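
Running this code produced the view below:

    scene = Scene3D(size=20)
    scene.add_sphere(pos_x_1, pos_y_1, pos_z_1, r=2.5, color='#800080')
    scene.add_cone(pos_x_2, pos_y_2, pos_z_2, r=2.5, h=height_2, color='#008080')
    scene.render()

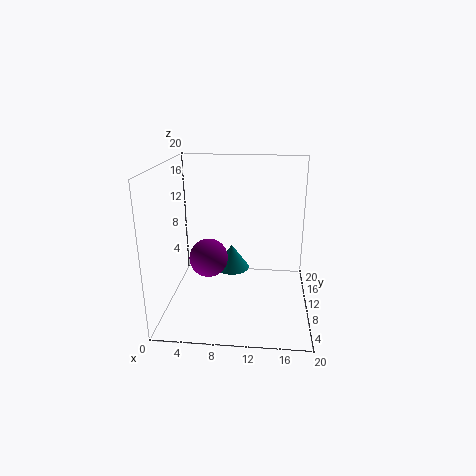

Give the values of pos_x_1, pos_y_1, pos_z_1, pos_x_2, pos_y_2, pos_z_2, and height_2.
pos_x_1 = 6.5, pos_y_1 = 6.5, pos_z_1 = 8.5, pos_x_2 = 9, pos_y_2 = 11, pos_z_2 = 5, height_2 = 3.5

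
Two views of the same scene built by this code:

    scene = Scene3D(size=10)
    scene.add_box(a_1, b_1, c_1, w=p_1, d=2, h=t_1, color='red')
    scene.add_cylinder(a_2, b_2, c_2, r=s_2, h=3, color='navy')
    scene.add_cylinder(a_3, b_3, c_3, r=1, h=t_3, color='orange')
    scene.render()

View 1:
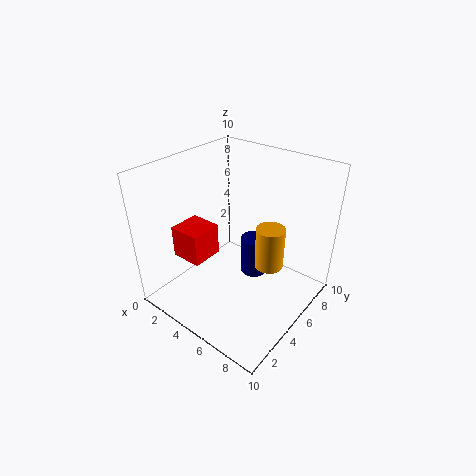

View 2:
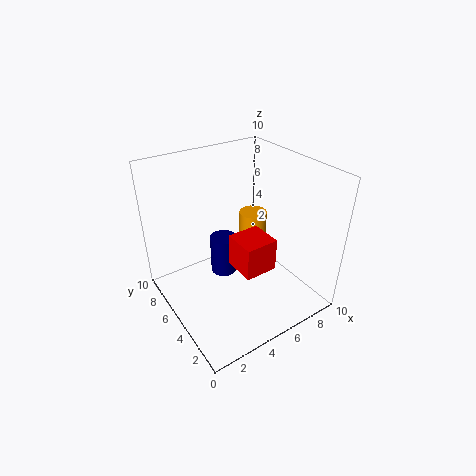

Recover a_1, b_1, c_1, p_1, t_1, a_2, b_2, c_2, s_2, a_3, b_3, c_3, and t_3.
a_1 = 3; b_1 = 1; c_1 = 5; p_1 = 2; t_1 = 2; a_2 = 5; b_2 = 7; c_2 = 1; s_2 = 1; a_3 = 7; b_3 = 6; c_3 = 3; t_3 = 3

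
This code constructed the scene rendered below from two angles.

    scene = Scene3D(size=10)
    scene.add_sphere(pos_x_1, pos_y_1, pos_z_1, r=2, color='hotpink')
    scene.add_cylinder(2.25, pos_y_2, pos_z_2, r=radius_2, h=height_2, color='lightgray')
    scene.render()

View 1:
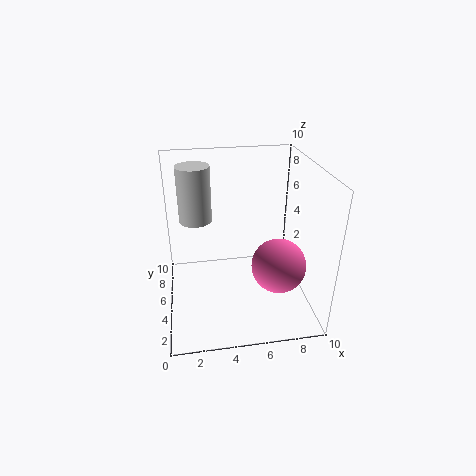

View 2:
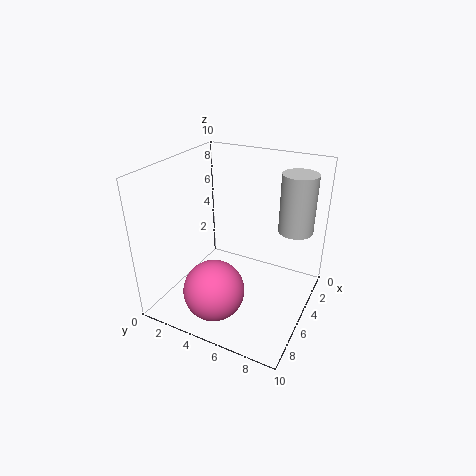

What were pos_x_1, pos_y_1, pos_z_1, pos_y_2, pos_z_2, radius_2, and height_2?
pos_x_1 = 8, pos_y_1 = 4.75, pos_z_1 = 2.5, pos_y_2 = 8.25, pos_z_2 = 5, radius_2 = 1.25, height_2 = 4.25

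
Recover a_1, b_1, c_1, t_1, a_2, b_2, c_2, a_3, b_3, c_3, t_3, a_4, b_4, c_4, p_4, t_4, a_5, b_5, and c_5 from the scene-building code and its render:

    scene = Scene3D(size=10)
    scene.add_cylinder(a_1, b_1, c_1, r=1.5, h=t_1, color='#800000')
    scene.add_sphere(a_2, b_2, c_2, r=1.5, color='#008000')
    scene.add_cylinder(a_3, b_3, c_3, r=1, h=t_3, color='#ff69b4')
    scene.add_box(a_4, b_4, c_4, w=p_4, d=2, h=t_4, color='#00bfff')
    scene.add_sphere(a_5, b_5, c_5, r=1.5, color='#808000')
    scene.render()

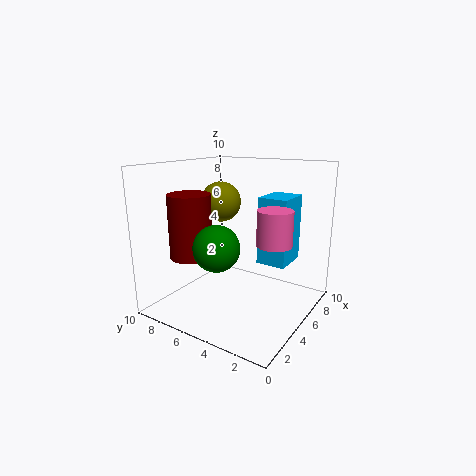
a_1 = 3.5
b_1 = 8
c_1 = 3.5
t_1 = 4.5
a_2 = 2.5
b_2 = 5
c_2 = 5
a_3 = 2.5
b_3 = 1
c_3 = 6
t_3 = 2
a_4 = 5
b_4 = 1.5
c_4 = 3.5
p_4 = 2.5
t_4 = 4.5
a_5 = 6.5
b_5 = 7.5
c_5 = 7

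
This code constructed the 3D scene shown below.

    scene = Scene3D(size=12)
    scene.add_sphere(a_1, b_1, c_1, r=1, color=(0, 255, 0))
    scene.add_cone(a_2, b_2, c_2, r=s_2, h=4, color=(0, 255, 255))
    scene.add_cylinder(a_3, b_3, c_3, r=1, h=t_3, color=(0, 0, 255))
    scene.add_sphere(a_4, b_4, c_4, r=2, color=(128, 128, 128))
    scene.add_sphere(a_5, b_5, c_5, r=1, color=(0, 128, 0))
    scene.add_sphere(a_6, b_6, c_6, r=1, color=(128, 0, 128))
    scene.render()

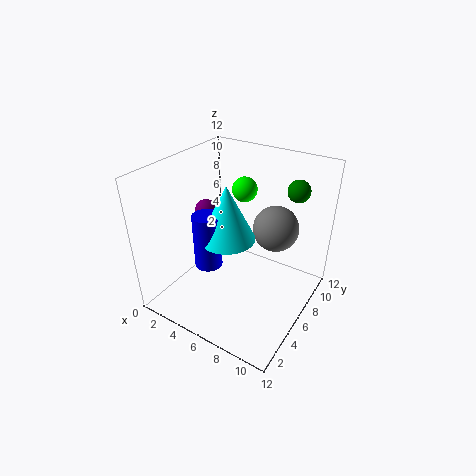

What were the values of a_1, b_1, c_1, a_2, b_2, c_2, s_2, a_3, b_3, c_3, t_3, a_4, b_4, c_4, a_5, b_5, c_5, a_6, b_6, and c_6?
a_1 = 6, b_1 = 7, c_1 = 10, a_2 = 7, b_2 = 3, c_2 = 8, s_2 = 2, a_3 = 6, b_3 = 2, c_3 = 6, t_3 = 4, a_4 = 8, b_4 = 9, c_4 = 6, a_5 = 9, b_5 = 11, c_5 = 9, a_6 = 2, b_6 = 7, c_6 = 7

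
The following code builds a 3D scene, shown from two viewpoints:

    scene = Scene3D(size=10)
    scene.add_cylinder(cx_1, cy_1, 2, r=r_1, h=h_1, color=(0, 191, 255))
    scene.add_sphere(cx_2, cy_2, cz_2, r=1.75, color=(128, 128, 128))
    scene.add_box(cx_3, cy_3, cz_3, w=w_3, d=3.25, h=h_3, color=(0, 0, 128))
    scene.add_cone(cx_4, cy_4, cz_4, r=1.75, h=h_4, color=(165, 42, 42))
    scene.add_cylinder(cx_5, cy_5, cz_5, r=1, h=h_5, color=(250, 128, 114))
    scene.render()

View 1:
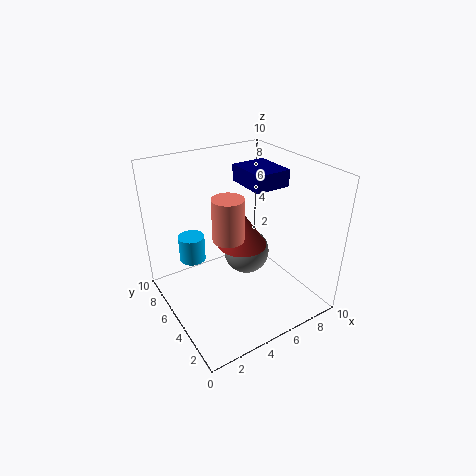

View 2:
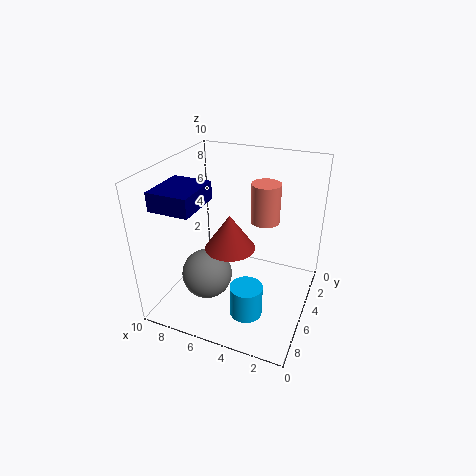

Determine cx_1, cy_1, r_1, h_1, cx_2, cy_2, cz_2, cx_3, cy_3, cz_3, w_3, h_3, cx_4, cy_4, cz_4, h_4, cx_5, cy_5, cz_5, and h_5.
cx_1 = 3; cy_1 = 8.5; r_1 = 1; h_1 = 2; cx_2 = 6.75; cy_2 = 6.5; cz_2 = 2.5; cx_3 = 6.75; cy_3 = 5.25; cz_3 = 7.75; w_3 = 2.75; h_3 = 1.25; cx_4 = 5.5; cy_4 = 5.25; cz_4 = 4.25; h_4 = 2.5; cx_5 = 3.5; cy_5 = 3.75; cz_5 = 6; h_5 = 2.75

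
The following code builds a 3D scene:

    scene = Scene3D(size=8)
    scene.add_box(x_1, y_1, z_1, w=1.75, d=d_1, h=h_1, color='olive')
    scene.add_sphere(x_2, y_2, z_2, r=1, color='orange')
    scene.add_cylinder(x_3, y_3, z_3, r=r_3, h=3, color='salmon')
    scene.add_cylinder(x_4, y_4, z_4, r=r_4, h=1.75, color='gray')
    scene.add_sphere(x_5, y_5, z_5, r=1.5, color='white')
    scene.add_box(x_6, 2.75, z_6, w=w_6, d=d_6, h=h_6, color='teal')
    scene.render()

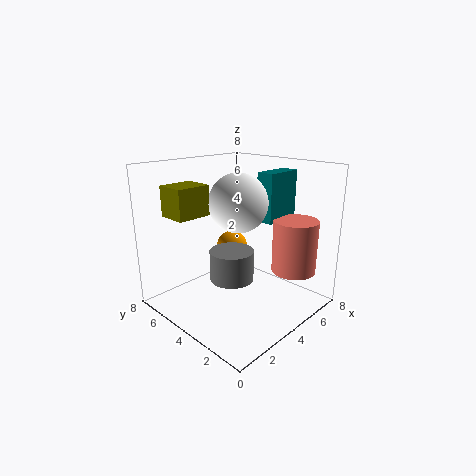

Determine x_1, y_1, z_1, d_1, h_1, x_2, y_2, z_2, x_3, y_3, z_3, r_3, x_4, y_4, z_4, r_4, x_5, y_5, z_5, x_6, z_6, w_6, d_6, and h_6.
x_1 = 0.25, y_1 = 4, z_1 = 5.75, d_1 = 1.5, h_1 = 1.5, x_2 = 6, y_2 = 6.5, z_2 = 2.25, x_3 = 6.25, y_3 = 1.75, z_3 = 2, r_3 = 1.25, x_4 = 3.75, y_4 = 4.25, z_4 = 1.5, r_4 = 1.25, x_5 = 3.25, y_5 = 3.25, z_5 = 6.25, x_6 = 5.25, z_6 = 4.75, w_6 = 2.25, d_6 = 1, h_6 = 2.75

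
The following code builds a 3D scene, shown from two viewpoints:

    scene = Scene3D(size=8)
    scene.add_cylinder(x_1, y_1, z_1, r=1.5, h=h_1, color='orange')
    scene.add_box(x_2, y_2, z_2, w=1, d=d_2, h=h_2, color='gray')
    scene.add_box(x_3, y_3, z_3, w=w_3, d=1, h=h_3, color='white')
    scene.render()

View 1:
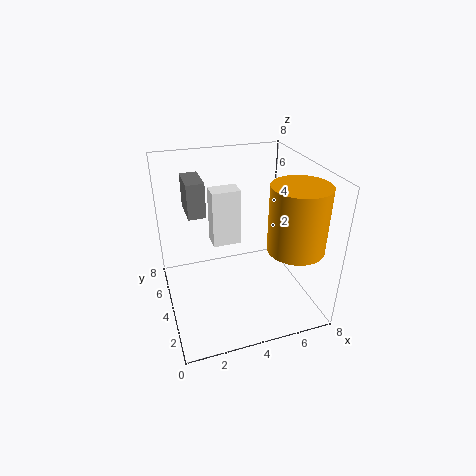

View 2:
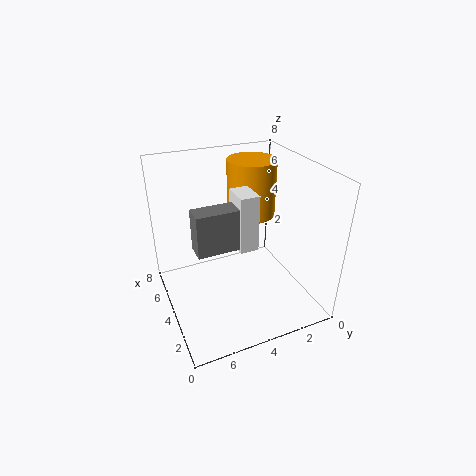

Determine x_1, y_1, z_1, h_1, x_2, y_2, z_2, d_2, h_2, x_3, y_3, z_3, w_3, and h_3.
x_1 = 6.5, y_1 = 2, z_1 = 4, h_1 = 3.5, x_2 = 1.5, y_2 = 5, z_2 = 5, d_2 = 2, h_2 = 2, x_3 = 2.5, y_3 = 3.5, z_3 = 4, w_3 = 1.5, h_3 = 3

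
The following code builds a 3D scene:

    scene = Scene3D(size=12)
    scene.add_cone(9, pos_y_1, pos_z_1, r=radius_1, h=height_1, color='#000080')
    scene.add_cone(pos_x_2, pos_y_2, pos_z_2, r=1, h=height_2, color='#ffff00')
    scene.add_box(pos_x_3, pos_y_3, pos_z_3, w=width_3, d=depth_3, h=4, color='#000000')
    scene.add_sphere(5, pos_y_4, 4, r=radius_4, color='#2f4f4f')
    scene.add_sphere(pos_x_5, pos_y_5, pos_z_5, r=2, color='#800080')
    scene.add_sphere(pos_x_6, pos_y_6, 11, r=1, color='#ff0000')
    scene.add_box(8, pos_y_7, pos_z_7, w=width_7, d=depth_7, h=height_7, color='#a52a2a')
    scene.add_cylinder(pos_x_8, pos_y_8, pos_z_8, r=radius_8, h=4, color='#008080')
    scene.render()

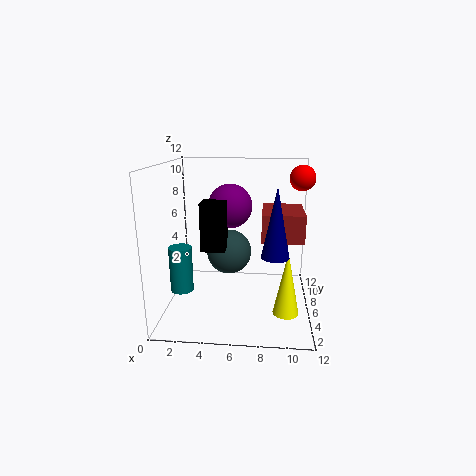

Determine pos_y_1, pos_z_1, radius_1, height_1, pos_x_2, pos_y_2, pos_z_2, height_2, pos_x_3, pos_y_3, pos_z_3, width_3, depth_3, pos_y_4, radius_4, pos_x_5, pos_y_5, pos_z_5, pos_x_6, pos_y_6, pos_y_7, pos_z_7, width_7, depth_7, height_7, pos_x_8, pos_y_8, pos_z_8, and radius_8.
pos_y_1 = 2; pos_z_1 = 6; radius_1 = 1; height_1 = 5; pos_x_2 = 10; pos_y_2 = 3; pos_z_2 = 1; height_2 = 5; pos_x_3 = 3; pos_y_3 = 5; pos_z_3 = 5; width_3 = 2; depth_3 = 2; pos_y_4 = 8; radius_4 = 2; pos_x_5 = 5; pos_y_5 = 9; pos_z_5 = 8; pos_x_6 = 11; pos_y_6 = 6; pos_y_7 = 2; pos_z_7 = 7; width_7 = 3; depth_7 = 4; height_7 = 2; pos_x_8 = 1; pos_y_8 = 6; pos_z_8 = 1; radius_8 = 1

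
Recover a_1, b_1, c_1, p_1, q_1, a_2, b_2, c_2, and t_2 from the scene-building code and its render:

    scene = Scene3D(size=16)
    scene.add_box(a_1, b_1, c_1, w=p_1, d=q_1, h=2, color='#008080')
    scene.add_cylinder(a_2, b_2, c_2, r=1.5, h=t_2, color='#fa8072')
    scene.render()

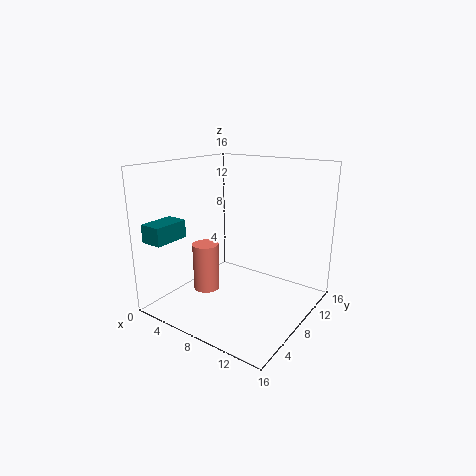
a_1 = 0.5, b_1 = 1, c_1 = 8, p_1 = 2.5, q_1 = 4, a_2 = 4.5, b_2 = 6.5, c_2 = 1.5, t_2 = 5.5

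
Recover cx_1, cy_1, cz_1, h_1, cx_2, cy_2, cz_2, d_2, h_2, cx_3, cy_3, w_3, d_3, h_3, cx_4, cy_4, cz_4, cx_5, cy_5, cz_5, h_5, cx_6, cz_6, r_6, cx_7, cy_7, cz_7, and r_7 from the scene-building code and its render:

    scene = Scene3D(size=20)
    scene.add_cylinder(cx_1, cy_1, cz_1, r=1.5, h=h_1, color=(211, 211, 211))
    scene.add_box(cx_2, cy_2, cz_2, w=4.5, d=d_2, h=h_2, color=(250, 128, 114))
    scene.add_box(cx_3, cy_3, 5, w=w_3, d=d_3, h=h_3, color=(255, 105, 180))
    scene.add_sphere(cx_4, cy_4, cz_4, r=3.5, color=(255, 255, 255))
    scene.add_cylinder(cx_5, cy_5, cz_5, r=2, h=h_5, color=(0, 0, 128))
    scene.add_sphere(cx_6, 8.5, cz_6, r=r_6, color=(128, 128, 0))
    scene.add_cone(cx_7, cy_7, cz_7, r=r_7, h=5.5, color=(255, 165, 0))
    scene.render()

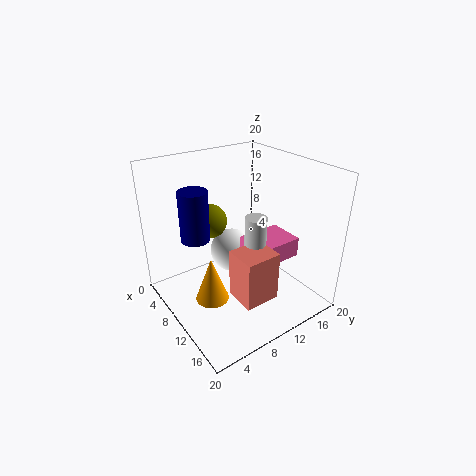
cx_1 = 12, cy_1 = 11.5, cz_1 = 9, h_1 = 4.5, cx_2 = 11.5, cy_2 = 7.5, cz_2 = 2.5, d_2 = 5, h_2 = 7, cx_3 = 7, cy_3 = 12.5, w_3 = 5.5, d_3 = 7, h_3 = 3, cx_4 = 4, cy_4 = 13, cz_4 = 4, cx_5 = 7, cy_5 = 5, cz_5 = 10, h_5 = 7, cx_6 = 5, cz_6 = 11, r_6 = 2.5, cx_7 = 14.5, cy_7 = 3, cz_7 = 6, r_7 = 2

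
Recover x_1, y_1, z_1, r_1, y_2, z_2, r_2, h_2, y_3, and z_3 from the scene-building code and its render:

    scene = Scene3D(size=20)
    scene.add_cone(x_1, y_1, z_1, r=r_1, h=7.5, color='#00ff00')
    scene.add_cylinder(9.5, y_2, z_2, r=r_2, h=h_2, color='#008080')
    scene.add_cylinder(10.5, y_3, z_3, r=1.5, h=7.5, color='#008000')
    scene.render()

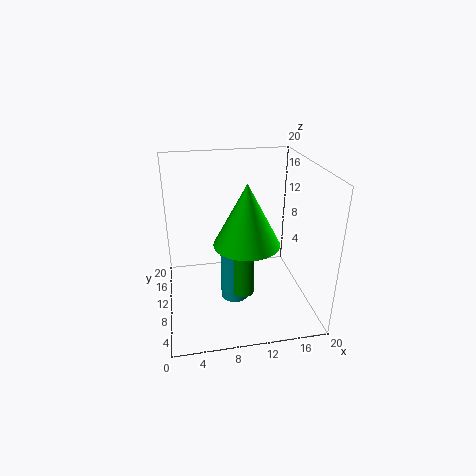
x_1 = 10; y_1 = 4.5; z_1 = 12; r_1 = 4; y_2 = 10; z_2 = 0.5; r_2 = 2; h_2 = 7; y_3 = 8.5; z_3 = 2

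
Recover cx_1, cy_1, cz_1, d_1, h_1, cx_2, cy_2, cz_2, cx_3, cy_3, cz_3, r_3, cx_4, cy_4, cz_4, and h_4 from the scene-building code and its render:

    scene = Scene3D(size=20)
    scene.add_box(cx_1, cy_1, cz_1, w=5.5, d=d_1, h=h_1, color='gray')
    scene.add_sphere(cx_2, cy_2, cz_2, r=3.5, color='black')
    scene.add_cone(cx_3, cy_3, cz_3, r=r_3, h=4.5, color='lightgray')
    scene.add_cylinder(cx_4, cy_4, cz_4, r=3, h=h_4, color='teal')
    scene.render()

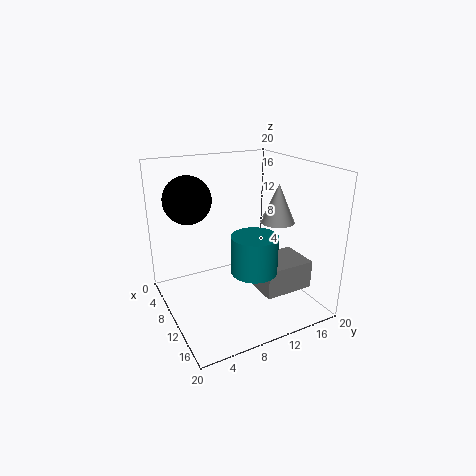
cx_1 = 10.5, cy_1 = 11.5, cz_1 = 3, d_1 = 7, h_1 = 4, cx_2 = 4, cy_2 = 5, cz_2 = 14.5, cx_3 = 17, cy_3 = 11.5, cz_3 = 14.5, r_3 = 2, cx_4 = 14.5, cy_4 = 10, cz_4 = 7, h_4 = 5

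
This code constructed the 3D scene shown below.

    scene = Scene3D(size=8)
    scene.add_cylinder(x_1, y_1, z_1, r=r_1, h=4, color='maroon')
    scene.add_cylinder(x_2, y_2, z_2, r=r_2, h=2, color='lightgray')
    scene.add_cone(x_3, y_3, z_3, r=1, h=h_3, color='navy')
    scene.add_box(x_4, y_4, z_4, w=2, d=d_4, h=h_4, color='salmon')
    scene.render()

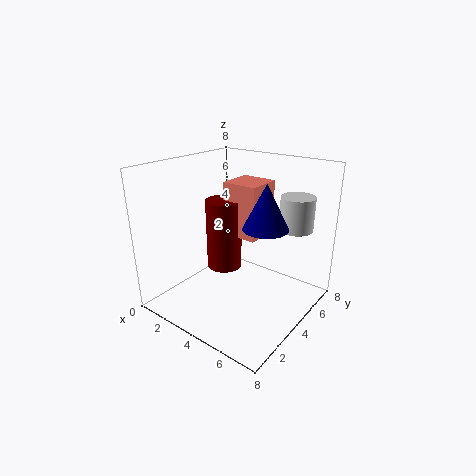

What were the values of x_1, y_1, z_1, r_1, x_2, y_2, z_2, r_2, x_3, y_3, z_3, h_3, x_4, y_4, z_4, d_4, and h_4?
x_1 = 3
y_1 = 4
z_1 = 2
r_1 = 1
x_2 = 6
y_2 = 7
z_2 = 4
r_2 = 1
x_3 = 7
y_3 = 2
z_3 = 6
h_3 = 2
x_4 = 3
y_4 = 4
z_4 = 4
d_4 = 2
h_4 = 3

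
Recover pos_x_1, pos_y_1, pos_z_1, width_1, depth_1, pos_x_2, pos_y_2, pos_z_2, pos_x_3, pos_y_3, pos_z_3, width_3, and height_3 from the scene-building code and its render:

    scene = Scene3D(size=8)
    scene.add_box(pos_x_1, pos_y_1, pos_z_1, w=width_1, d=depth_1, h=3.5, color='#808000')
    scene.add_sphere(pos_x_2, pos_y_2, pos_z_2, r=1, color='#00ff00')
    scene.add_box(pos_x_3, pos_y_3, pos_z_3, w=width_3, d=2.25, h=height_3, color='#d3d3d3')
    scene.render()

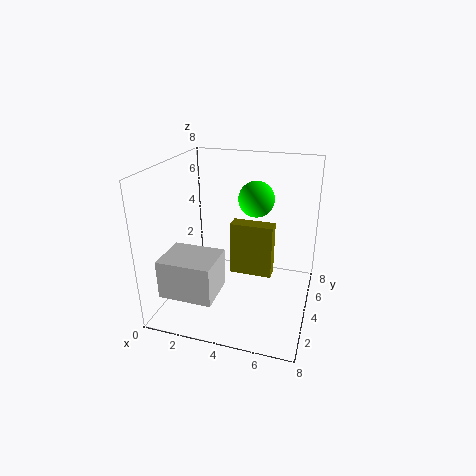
pos_x_1 = 2.75
pos_y_1 = 6.25
pos_z_1 = 0.25
width_1 = 2.75
depth_1 = 1
pos_x_2 = 4.75
pos_y_2 = 5
pos_z_2 = 6
pos_x_3 = 1
pos_y_3 = 0.25
pos_z_3 = 2
width_3 = 2.75
height_3 = 2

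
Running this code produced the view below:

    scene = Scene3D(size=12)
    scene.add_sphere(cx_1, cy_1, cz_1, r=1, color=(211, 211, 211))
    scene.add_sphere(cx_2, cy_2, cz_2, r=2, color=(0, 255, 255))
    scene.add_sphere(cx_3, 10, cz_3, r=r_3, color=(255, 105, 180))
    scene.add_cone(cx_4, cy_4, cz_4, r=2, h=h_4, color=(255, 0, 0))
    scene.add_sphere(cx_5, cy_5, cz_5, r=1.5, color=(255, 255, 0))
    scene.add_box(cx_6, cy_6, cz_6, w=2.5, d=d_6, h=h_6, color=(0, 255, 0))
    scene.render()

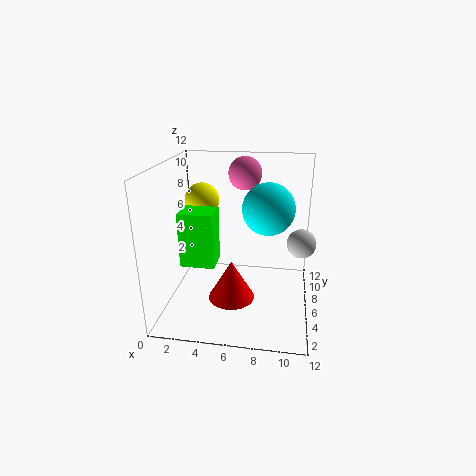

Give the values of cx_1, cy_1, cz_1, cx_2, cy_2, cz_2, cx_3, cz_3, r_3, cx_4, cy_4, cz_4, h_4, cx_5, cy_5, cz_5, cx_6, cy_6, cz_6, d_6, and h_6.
cx_1 = 11, cy_1 = 2.5, cz_1 = 7.5, cx_2 = 8.5, cy_2 = 5, cz_2 = 9, cx_3 = 6, cz_3 = 10.5, r_3 = 1.5, cx_4 = 5.5, cy_4 = 5.5, cz_4 = 0.5, h_4 = 3.5, cx_5 = 2.5, cy_5 = 8, cz_5 = 8.5, cx_6 = 2.5, cy_6 = 1.5, cz_6 = 5.5, d_6 = 2, h_6 = 4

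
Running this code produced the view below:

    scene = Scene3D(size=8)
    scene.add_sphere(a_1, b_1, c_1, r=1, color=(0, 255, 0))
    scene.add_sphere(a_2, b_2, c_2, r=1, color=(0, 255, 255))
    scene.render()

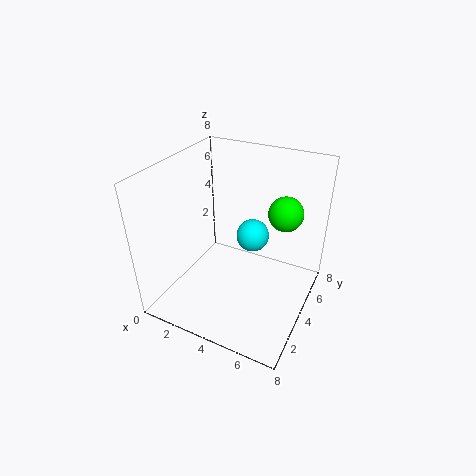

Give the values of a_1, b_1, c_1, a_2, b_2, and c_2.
a_1 = 6; b_1 = 6; c_1 = 5; a_2 = 4; b_2 = 6; c_2 = 3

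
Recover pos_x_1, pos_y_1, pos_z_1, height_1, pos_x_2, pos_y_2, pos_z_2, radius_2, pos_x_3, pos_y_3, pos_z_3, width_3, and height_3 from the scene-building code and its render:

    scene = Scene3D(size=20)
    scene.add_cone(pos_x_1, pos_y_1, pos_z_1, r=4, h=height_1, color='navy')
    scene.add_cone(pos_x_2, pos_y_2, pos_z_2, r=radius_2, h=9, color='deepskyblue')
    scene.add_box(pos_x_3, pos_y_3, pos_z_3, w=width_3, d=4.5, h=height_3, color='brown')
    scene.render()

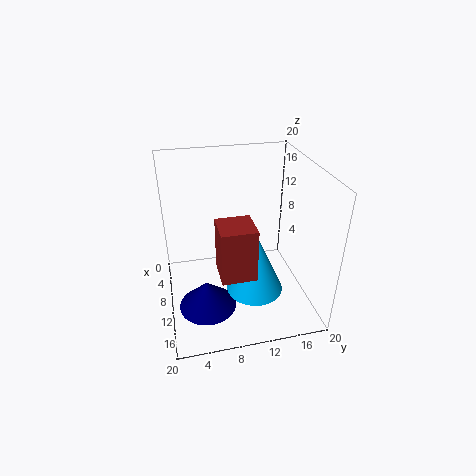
pos_x_1 = 12.5, pos_y_1 = 5, pos_z_1 = 1, height_1 = 4, pos_x_2 = 12, pos_y_2 = 12, pos_z_2 = 2.5, radius_2 = 4, pos_x_3 = 12, pos_y_3 = 6.5, pos_z_3 = 7.5, width_3 = 4.5, height_3 = 7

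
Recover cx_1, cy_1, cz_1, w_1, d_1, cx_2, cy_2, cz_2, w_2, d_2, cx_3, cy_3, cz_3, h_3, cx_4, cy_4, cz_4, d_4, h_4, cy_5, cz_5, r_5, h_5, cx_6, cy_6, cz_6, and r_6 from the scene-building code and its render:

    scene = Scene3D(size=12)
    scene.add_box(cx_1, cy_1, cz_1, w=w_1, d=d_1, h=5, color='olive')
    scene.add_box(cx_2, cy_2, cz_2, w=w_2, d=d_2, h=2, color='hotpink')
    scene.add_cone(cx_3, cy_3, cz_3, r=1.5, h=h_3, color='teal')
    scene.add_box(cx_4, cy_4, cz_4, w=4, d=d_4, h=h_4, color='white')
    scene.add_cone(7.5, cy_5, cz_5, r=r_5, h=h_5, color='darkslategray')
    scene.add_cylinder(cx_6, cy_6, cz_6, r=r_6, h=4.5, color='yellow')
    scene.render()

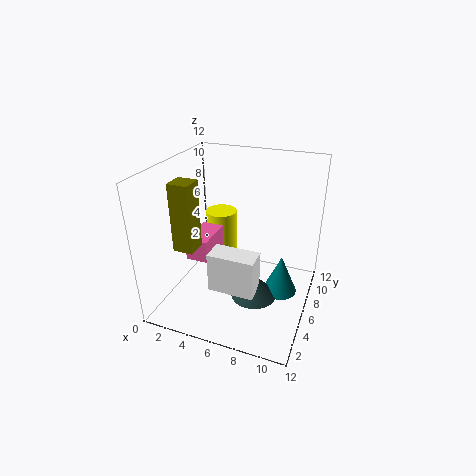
cx_1 = 3; cy_1 = 1; cz_1 = 7; w_1 = 1.5; d_1 = 1.5; cx_2 = 1.5; cy_2 = 5; cz_2 = 3.5; w_2 = 2; d_2 = 3.5; cx_3 = 9.5; cy_3 = 7.5; cz_3 = 0.5; h_3 = 3.5; cx_4 = 4; cy_4 = 4; cz_4 = 1.5; d_4 = 2; h_4 = 3.5; cy_5 = 6; cz_5 = 0.5; r_5 = 2; h_5 = 2; cx_6 = 2.5; cy_6 = 10.5; cz_6 = 1.5; r_6 = 1.5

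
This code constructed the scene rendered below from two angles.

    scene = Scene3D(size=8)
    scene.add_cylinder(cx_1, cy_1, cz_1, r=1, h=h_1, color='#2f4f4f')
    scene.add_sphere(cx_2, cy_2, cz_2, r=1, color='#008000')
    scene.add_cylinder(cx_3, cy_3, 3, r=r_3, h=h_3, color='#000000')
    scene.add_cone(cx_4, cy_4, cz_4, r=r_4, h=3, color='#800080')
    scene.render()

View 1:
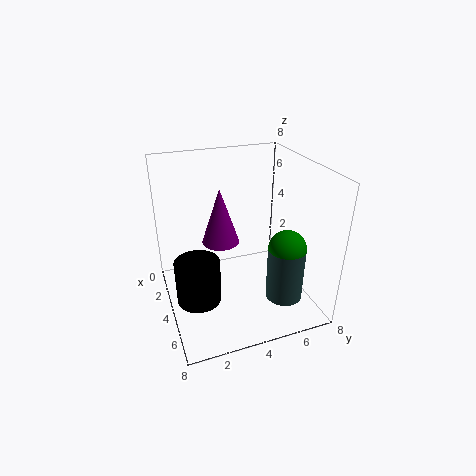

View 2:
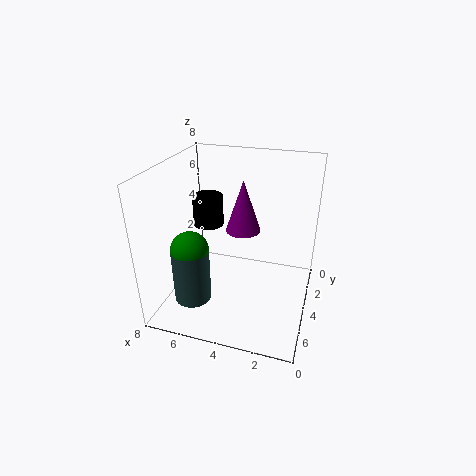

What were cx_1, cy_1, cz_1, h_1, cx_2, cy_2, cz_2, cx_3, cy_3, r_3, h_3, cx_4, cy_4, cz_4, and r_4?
cx_1 = 6, cy_1 = 6, cz_1 = 1, h_1 = 3, cx_2 = 6, cy_2 = 6, cz_2 = 4, cx_3 = 7, cy_3 = 1, r_3 = 1, h_3 = 2, cx_4 = 4, cy_4 = 3, cz_4 = 4, r_4 = 1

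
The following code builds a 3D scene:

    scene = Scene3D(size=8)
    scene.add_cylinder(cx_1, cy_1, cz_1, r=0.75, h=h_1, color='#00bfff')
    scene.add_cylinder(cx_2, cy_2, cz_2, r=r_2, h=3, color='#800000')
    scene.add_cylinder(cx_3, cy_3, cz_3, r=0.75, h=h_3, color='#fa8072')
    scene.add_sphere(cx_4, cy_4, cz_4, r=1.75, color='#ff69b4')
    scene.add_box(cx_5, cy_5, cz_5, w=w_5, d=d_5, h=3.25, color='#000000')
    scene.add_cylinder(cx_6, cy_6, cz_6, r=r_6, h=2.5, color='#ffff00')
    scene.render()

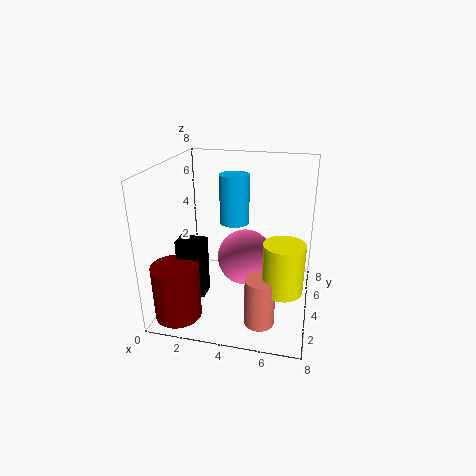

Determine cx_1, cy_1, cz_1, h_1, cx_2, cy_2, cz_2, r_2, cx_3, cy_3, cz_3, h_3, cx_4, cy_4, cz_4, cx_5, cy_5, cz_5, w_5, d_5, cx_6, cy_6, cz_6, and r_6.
cx_1 = 4, cy_1 = 3.25, cz_1 = 5.25, h_1 = 2.5, cx_2 = 1.25, cy_2 = 1.5, cz_2 = 0.25, r_2 = 1.25, cx_3 = 5.75, cy_3 = 1.25, cz_3 = 0.75, h_3 = 2.5, cx_4 = 4, cy_4 = 6, cz_4 = 1.75, cx_5 = 1, cy_5 = 2.25, cz_5 = 1, w_5 = 1.5, d_5 = 1, cx_6 = 6.75, cy_6 = 1.75, cz_6 = 2.5, r_6 = 1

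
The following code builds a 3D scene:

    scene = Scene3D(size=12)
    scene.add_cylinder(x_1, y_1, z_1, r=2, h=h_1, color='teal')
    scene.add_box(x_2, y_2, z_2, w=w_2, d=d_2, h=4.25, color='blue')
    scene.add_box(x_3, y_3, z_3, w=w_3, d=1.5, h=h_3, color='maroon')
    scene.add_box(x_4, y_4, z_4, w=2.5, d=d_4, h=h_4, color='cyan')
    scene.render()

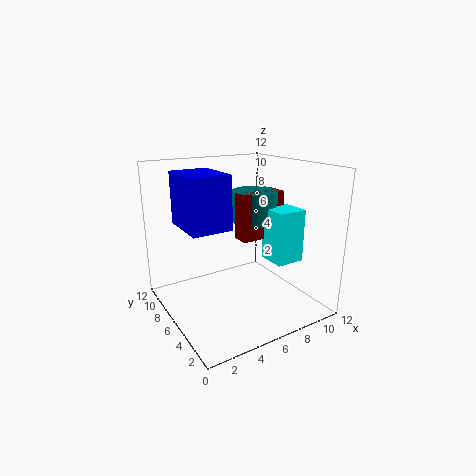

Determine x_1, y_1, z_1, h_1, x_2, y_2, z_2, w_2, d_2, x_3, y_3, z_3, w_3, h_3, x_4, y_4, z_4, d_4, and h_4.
x_1 = 8.5, y_1 = 7.25, z_1 = 6.75, h_1 = 2.75, x_2 = 1.5, y_2 = 4.75, z_2 = 7.25, w_2 = 3.25, d_2 = 4.25, x_3 = 6.5, y_3 = 5.75, z_3 = 5.5, w_3 = 4, h_3 = 4, x_4 = 8.5, y_4 = 3.5, z_4 = 3.75, d_4 = 2.5, h_4 = 4.5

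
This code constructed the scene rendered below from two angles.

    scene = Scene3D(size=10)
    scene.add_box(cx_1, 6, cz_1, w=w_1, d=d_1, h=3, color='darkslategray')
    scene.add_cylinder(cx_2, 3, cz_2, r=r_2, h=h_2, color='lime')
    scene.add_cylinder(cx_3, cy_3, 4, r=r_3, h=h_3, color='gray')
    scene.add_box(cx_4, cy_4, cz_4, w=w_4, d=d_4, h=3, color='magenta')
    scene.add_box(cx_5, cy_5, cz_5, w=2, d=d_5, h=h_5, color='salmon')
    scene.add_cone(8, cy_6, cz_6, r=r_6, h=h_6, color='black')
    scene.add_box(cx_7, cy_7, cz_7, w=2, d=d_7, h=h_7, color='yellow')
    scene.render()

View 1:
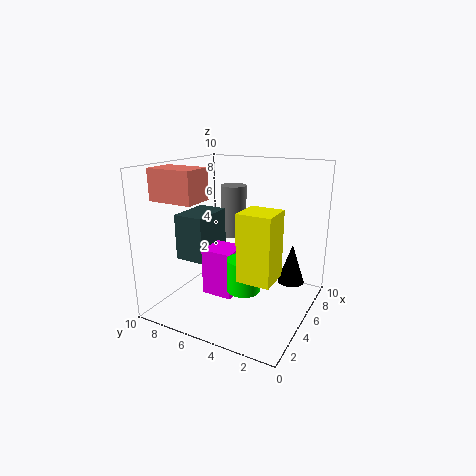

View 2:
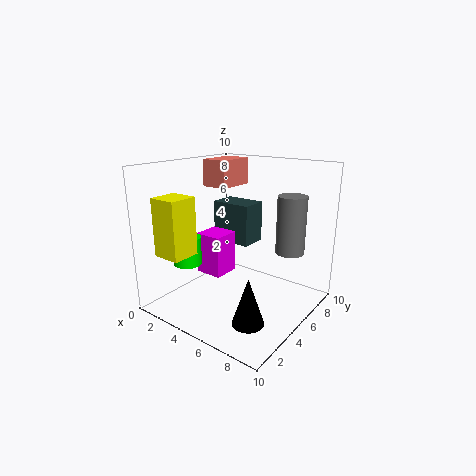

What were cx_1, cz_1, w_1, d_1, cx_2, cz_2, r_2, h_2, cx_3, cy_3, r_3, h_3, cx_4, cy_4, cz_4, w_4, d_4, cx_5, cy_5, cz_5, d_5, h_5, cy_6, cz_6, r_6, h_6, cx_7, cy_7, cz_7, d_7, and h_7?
cx_1 = 2, cz_1 = 4, w_1 = 3, d_1 = 2, cx_2 = 2, cz_2 = 3, r_2 = 1, h_2 = 2, cx_3 = 8, cy_3 = 7, r_3 = 1, h_3 = 4, cx_4 = 2, cy_4 = 4, cz_4 = 2, w_4 = 2, d_4 = 2, cx_5 = 1, cy_5 = 6, cz_5 = 8, d_5 = 3, h_5 = 2, cy_6 = 2, cz_6 = 1, r_6 = 1, h_6 = 3, cx_7 = 1, cy_7 = 1, cz_7 = 4, d_7 = 2, h_7 = 4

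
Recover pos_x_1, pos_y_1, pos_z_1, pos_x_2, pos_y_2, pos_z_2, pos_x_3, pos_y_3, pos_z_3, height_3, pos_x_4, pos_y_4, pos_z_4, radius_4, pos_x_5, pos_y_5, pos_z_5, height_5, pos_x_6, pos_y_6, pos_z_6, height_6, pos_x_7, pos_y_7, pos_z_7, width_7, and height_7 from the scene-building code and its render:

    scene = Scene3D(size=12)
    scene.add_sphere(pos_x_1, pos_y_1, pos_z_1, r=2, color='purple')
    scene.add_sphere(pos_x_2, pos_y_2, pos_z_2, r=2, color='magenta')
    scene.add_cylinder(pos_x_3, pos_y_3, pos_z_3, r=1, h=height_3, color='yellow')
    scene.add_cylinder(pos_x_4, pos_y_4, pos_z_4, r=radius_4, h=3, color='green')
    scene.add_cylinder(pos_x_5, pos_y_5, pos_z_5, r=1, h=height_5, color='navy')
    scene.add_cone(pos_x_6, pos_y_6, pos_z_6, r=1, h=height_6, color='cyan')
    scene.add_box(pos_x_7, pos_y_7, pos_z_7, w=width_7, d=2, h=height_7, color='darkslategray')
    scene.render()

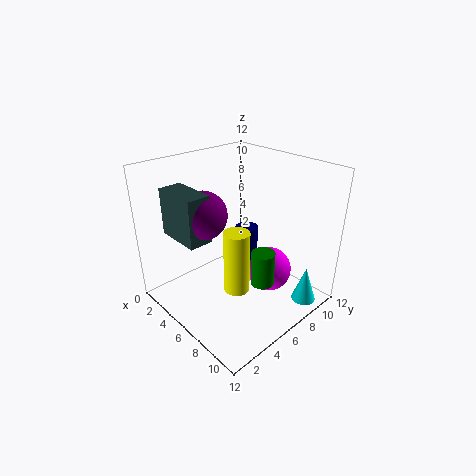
pos_x_1 = 4, pos_y_1 = 4, pos_z_1 = 8, pos_x_2 = 7, pos_y_2 = 9, pos_z_2 = 2, pos_x_3 = 8, pos_y_3 = 4, pos_z_3 = 3, height_3 = 5, pos_x_4 = 8, pos_y_4 = 7, pos_z_4 = 2, radius_4 = 1, pos_x_5 = 5, pos_y_5 = 8, pos_z_5 = 3, height_5 = 3, pos_x_6 = 11, pos_y_6 = 9, pos_z_6 = 1, height_6 = 3, pos_x_7 = 1, pos_y_7 = 2, pos_z_7 = 6, width_7 = 4, height_7 = 4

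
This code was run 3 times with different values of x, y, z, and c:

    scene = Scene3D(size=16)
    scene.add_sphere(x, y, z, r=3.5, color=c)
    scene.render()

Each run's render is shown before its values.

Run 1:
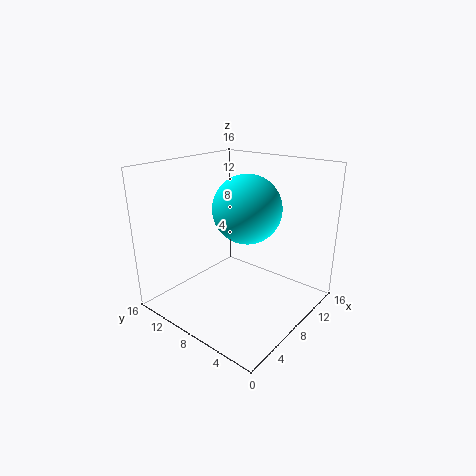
x = 7, y = 6, z = 12, c = 'cyan'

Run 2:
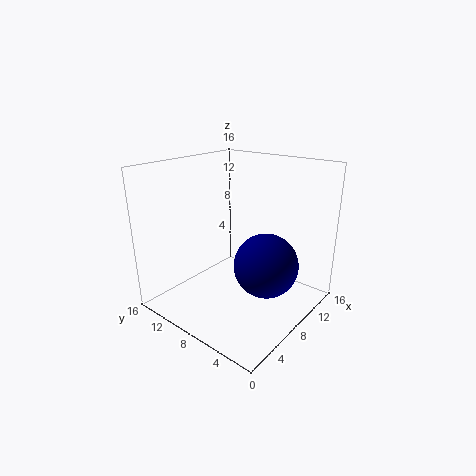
x = 8.5, y = 4.5, z = 5.5, c = 'navy'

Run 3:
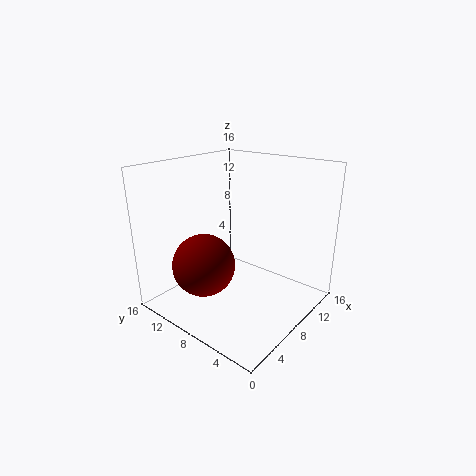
x = 5, y = 10.5, z = 5, c = 'maroon'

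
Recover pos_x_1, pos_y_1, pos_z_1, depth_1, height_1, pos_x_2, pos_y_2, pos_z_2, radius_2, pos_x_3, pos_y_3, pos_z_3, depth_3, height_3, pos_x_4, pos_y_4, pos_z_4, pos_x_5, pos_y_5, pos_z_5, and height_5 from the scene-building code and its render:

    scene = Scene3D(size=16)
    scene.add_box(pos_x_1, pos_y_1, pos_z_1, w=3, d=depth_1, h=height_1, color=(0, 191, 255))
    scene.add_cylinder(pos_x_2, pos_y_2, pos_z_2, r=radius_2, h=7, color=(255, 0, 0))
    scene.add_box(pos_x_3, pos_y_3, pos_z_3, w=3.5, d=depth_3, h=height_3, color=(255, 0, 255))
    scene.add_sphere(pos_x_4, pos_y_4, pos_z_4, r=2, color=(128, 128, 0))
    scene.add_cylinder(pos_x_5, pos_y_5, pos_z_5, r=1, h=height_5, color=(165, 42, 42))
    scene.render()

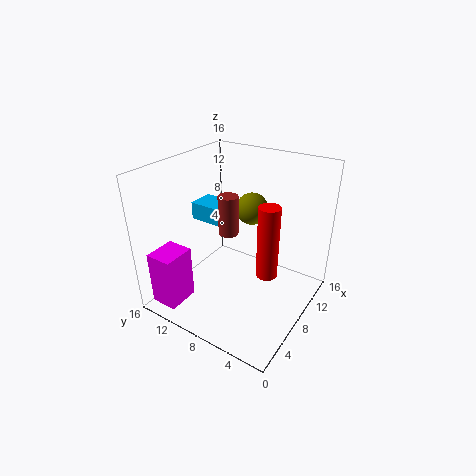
pos_x_1 = 7.5, pos_y_1 = 9.5, pos_z_1 = 9, depth_1 = 4.5, height_1 = 2, pos_x_2 = 4.5, pos_y_2 = 2.5, pos_z_2 = 7.5, radius_2 = 1, pos_x_3 = 0.5, pos_y_3 = 11.5, pos_z_3 = 1.5, depth_3 = 3, height_3 = 6, pos_x_4 = 13.5, pos_y_4 = 9.5, pos_z_4 = 9, pos_x_5 = 5.5, pos_y_5 = 7.5, pos_z_5 = 10, height_5 = 4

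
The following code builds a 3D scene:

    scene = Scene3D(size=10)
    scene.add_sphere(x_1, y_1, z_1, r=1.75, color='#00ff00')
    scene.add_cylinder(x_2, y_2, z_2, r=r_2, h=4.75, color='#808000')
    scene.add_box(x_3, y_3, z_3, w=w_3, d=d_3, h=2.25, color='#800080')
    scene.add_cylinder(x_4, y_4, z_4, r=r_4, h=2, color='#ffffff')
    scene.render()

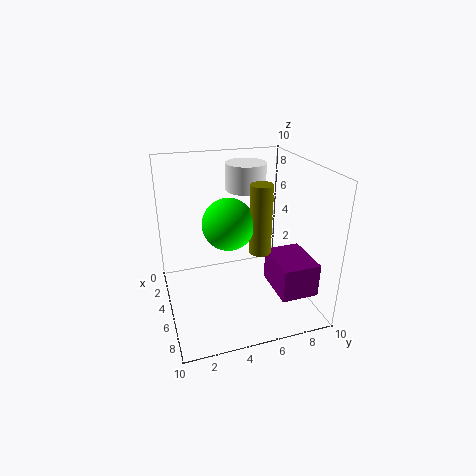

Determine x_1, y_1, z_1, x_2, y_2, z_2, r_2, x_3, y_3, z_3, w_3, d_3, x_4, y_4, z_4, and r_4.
x_1 = 5.25; y_1 = 4.25; z_1 = 6.25; x_2 = 6; y_2 = 6.25; z_2 = 4.25; r_2 = 0.75; x_3 = 5.75; y_3 = 6.75; z_3 = 2; w_3 = 3.25; d_3 = 2.5; x_4 = 2.25; y_4 = 6.5; z_4 = 7.5; r_4 = 1.5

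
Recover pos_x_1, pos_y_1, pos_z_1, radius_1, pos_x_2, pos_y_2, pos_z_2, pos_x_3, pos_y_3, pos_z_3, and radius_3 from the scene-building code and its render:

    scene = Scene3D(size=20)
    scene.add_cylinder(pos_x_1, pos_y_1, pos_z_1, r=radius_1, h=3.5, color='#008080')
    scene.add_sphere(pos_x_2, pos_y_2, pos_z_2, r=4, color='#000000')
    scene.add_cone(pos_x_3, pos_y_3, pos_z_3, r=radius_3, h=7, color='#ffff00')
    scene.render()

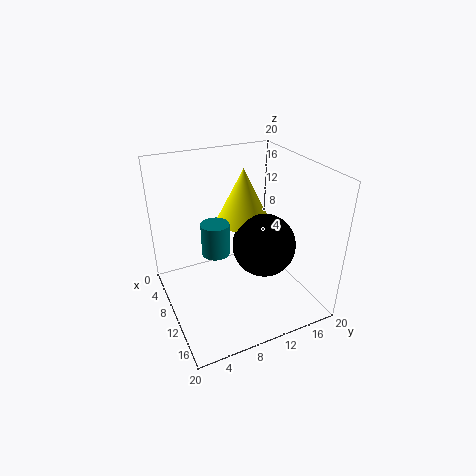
pos_x_1 = 17; pos_y_1 = 4; pos_z_1 = 13.5; radius_1 = 1.5; pos_x_2 = 14.5; pos_y_2 = 11.5; pos_z_2 = 11; pos_x_3 = 10.5; pos_y_3 = 10.5; pos_z_3 = 13; radius_3 = 3.5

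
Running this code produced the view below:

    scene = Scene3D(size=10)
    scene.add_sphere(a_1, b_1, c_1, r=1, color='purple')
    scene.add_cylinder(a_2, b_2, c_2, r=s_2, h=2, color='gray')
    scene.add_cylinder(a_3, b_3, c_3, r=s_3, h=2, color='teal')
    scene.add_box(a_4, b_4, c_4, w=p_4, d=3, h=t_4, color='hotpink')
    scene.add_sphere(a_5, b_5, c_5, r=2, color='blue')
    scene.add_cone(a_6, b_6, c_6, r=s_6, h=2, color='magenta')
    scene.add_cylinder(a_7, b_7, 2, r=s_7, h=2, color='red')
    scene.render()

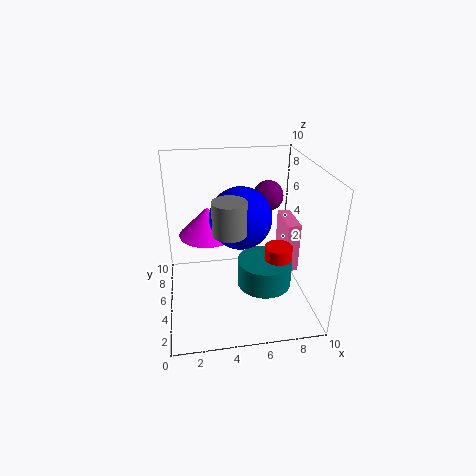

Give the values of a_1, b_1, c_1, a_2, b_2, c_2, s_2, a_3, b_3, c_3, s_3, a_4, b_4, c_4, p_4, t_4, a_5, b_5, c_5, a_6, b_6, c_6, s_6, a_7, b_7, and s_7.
a_1 = 7, b_1 = 5, c_1 = 8, a_2 = 4, b_2 = 2, c_2 = 7, s_2 = 1, a_3 = 7, b_3 = 5, c_3 = 1, s_3 = 2, a_4 = 9, b_4 = 6, c_4 = 1, p_4 = 1, t_4 = 4, a_5 = 5, b_5 = 4, c_5 = 7, a_6 = 3, b_6 = 6, c_6 = 5, s_6 = 2, a_7 = 8, b_7 = 5, s_7 = 1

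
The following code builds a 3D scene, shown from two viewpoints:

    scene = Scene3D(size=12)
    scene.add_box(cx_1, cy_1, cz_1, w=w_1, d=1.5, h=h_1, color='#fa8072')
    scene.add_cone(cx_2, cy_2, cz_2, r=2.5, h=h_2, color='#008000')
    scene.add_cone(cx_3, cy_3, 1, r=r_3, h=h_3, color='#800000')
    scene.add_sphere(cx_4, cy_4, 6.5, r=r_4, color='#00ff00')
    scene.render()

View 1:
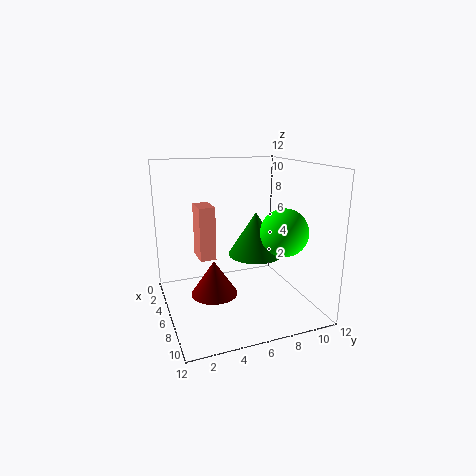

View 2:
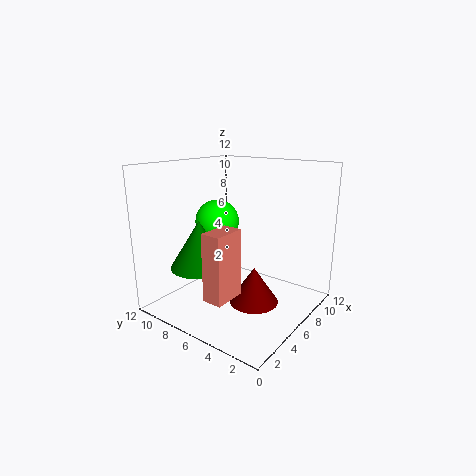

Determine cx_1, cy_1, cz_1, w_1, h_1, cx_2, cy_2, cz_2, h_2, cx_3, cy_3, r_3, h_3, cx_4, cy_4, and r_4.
cx_1 = 0.5, cy_1 = 3.5, cz_1 = 3, w_1 = 2.5, h_1 = 5, cx_2 = 4, cy_2 = 8.5, cz_2 = 3.5, h_2 = 4, cx_3 = 5.5, cy_3 = 4, r_3 = 2, h_3 = 3, cx_4 = 7.5, cy_4 = 9.5, r_4 = 2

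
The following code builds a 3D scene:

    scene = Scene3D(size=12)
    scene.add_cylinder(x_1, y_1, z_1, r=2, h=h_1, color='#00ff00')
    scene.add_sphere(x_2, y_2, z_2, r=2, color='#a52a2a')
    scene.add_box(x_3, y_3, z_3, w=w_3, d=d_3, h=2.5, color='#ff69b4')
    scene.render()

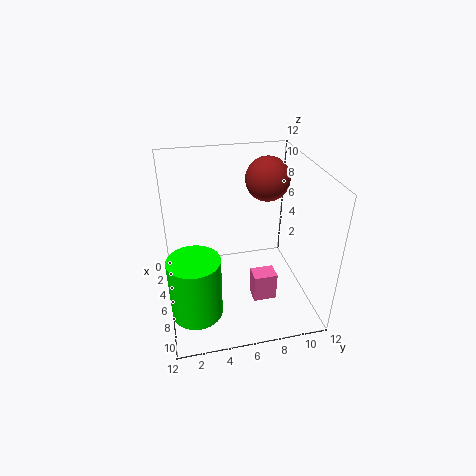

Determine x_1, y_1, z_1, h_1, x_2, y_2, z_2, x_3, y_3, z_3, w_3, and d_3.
x_1 = 9, y_1 = 2, z_1 = 1.5, h_1 = 5, x_2 = 2.5, y_2 = 9.5, z_2 = 9.5, x_3 = 6.5, y_3 = 7, z_3 = 0.5, w_3 = 1.5, d_3 = 2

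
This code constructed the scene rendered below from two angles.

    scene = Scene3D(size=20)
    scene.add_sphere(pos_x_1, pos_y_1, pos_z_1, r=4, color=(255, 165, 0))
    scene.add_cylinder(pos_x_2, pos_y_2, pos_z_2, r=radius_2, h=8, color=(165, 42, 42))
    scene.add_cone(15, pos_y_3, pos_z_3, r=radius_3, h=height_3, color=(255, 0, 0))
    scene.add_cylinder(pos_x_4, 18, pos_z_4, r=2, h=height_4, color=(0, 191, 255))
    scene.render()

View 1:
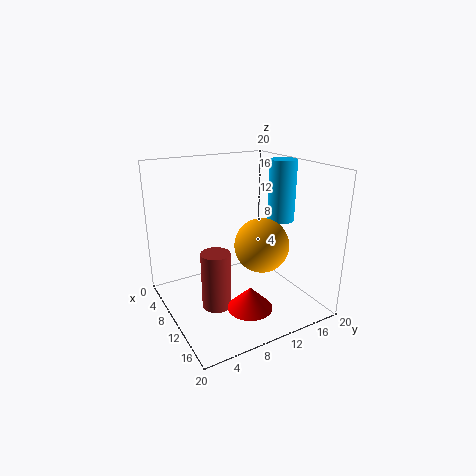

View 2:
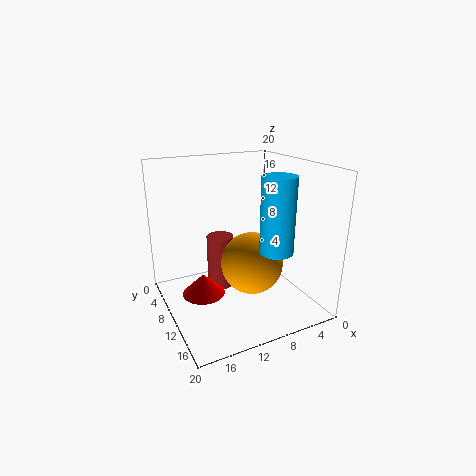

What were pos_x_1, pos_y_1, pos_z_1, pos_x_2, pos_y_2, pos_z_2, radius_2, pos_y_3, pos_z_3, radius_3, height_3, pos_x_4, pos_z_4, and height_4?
pos_x_1 = 10
pos_y_1 = 14
pos_z_1 = 8
pos_x_2 = 11
pos_y_2 = 6
pos_z_2 = 1
radius_2 = 2
pos_y_3 = 9
pos_z_3 = 2
radius_3 = 3
height_3 = 3
pos_x_4 = 9
pos_z_4 = 11
height_4 = 9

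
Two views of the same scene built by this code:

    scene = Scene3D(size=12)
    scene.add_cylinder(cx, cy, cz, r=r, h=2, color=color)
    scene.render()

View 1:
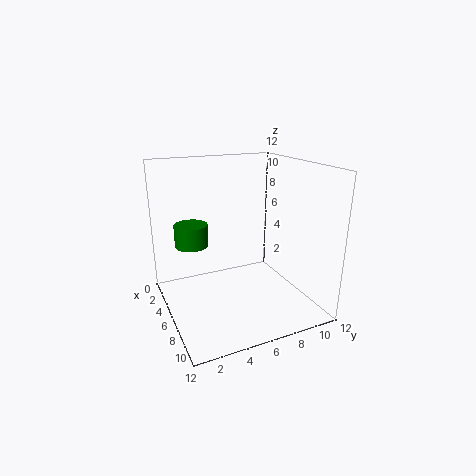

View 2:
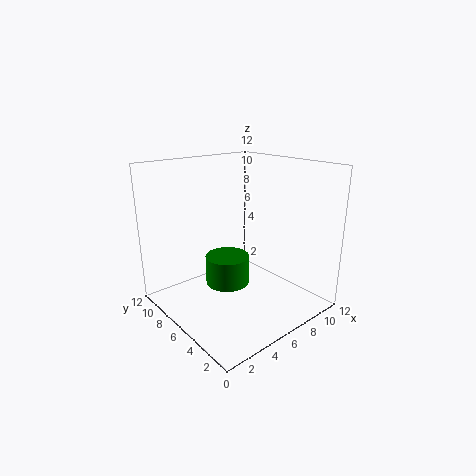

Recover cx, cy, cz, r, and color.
cx = 2.5; cy = 3; cz = 4.5; r = 1.5; color = 'green'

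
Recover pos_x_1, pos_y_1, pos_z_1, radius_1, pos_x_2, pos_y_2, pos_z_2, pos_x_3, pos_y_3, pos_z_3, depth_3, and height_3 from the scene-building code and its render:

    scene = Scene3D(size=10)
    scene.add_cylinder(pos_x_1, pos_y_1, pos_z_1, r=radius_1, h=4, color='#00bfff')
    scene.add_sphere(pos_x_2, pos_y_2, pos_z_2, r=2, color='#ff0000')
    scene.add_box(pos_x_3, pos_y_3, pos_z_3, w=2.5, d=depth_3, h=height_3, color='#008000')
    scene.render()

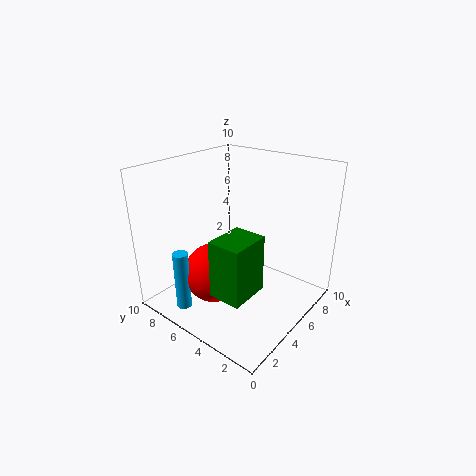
pos_x_1 = 1
pos_y_1 = 6.5
pos_z_1 = 1
radius_1 = 0.5
pos_x_2 = 3
pos_y_2 = 5.5
pos_z_2 = 3
pos_x_3 = 0.5
pos_y_3 = 1.5
pos_z_3 = 3.5
depth_3 = 2
height_3 = 3.5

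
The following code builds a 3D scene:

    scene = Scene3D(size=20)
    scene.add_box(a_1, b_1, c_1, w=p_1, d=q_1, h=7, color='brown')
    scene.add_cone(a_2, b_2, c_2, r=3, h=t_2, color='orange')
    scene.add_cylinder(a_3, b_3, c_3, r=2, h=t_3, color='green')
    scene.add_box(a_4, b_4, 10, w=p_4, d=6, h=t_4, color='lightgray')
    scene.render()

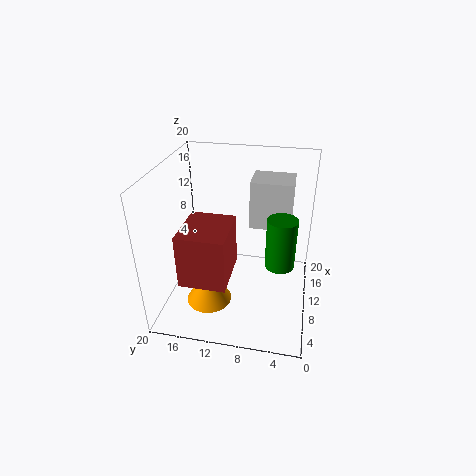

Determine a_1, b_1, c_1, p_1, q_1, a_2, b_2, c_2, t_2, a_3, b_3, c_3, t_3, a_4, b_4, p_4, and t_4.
a_1 = 2
b_1 = 10
c_1 = 7
p_1 = 7
q_1 = 6
a_2 = 5
b_2 = 13
c_2 = 3
t_2 = 5
a_3 = 9
b_3 = 4
c_3 = 7
t_3 = 7
a_4 = 13
b_4 = 3
p_4 = 5
t_4 = 7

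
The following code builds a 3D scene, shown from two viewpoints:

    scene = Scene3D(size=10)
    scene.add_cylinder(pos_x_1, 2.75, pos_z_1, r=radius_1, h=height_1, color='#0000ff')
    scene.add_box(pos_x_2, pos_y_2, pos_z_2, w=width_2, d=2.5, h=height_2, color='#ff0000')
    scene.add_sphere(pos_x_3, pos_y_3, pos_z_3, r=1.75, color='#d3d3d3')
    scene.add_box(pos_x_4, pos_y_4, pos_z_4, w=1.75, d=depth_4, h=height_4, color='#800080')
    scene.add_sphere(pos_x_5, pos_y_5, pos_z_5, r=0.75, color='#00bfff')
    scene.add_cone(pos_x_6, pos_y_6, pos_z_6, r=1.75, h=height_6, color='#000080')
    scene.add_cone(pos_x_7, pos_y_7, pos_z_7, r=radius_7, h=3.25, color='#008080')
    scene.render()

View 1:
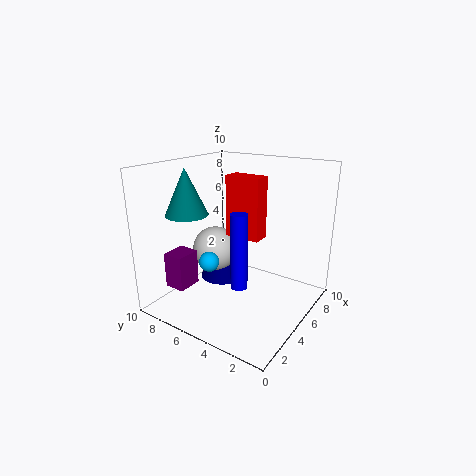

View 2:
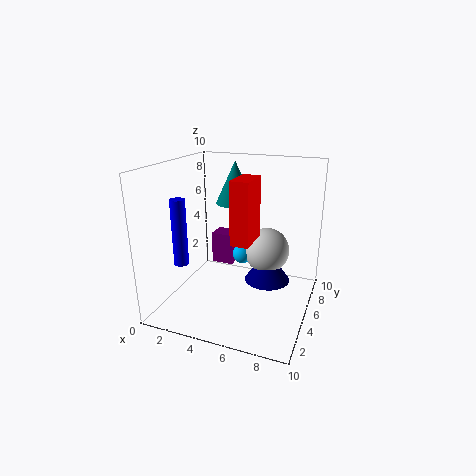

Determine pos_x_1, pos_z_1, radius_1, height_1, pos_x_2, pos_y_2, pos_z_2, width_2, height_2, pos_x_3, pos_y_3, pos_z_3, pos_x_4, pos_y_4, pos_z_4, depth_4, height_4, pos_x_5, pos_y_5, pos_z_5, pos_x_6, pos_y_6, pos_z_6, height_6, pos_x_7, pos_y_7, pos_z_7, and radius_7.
pos_x_1 = 1.75; pos_z_1 = 3.5; radius_1 = 0.5; height_1 = 4.5; pos_x_2 = 5; pos_y_2 = 3.5; pos_z_2 = 5; width_2 = 1.25; height_2 = 4.25; pos_x_3 = 6.25; pos_y_3 = 8; pos_z_3 = 3; pos_x_4 = 1.75; pos_y_4 = 7.5; pos_z_4 = 1.5; depth_4 = 1.5; height_4 = 2.5; pos_x_5 = 4.5; pos_y_5 = 7.25; pos_z_5 = 2.75; pos_x_6 = 6.5; pos_y_6 = 7.5; pos_z_6 = 0.75; height_6 = 2.5; pos_x_7 = 3.5; pos_y_7 = 8.25; pos_z_7 = 6.5; radius_7 = 1.5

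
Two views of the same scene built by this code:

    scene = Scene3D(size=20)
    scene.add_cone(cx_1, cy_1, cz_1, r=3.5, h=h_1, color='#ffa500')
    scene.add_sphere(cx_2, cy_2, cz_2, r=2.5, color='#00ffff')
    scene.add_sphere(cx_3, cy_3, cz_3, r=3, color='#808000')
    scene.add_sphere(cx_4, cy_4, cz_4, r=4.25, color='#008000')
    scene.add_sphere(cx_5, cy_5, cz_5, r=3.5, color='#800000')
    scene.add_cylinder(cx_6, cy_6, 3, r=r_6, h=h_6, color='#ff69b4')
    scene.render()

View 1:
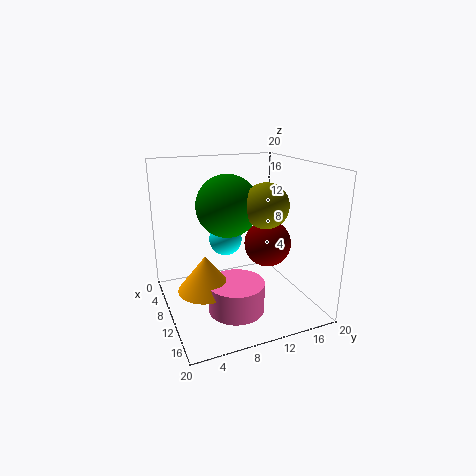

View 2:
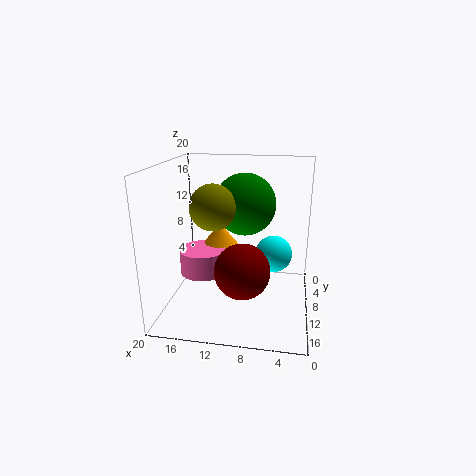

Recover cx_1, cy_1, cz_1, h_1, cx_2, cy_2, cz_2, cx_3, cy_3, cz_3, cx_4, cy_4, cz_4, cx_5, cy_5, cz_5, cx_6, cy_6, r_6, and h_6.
cx_1 = 14, cy_1 = 4, cz_1 = 5.5, h_1 = 4.5, cx_2 = 5, cy_2 = 10, cz_2 = 8, cx_3 = 12.75, cy_3 = 12.75, cz_3 = 15, cx_4 = 9.25, cy_4 = 8.75, cz_4 = 14.5, cx_5 = 8.5, cy_5 = 15.5, cz_5 = 7.75, cx_6 = 16, cy_6 = 7.25, r_6 = 3.5, h_6 = 3.75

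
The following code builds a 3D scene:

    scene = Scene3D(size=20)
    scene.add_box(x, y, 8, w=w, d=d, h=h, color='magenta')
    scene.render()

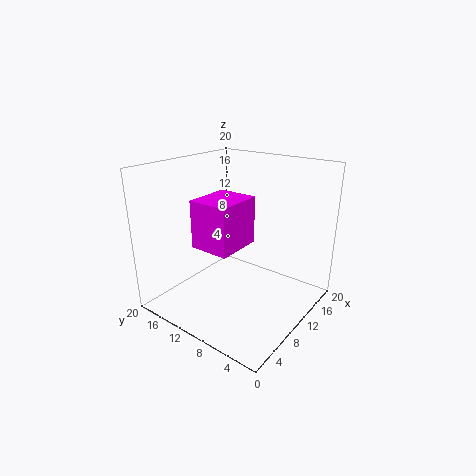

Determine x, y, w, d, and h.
x = 7, y = 10, w = 7, d = 6, h = 7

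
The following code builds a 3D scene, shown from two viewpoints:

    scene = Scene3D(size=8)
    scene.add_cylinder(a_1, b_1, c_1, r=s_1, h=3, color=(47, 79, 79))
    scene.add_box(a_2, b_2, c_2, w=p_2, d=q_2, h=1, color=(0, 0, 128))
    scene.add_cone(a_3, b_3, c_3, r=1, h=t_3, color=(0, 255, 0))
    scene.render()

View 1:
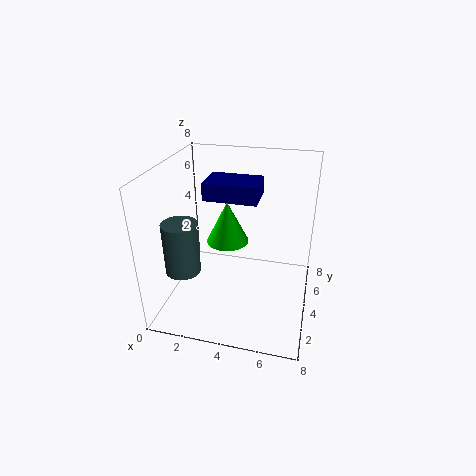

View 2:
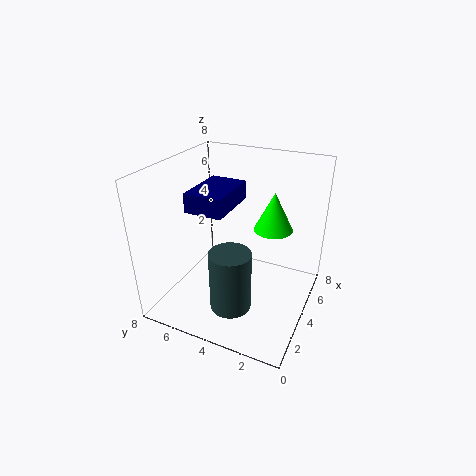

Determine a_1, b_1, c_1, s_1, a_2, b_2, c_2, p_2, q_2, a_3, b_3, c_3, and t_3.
a_1 = 1; b_1 = 3; c_1 = 2; s_1 = 1; a_2 = 2; b_2 = 4; c_2 = 6; p_2 = 3; q_2 = 2; a_3 = 4; b_3 = 2; c_3 = 5; t_3 = 2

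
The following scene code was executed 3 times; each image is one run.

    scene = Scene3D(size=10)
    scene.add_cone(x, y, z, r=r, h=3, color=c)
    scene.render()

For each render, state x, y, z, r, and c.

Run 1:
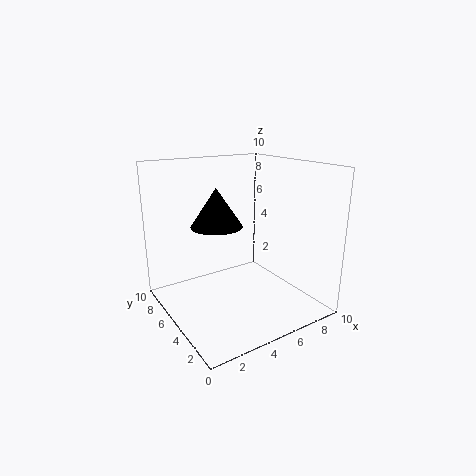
x = 5, y = 8, z = 5, r = 2, c = 'black'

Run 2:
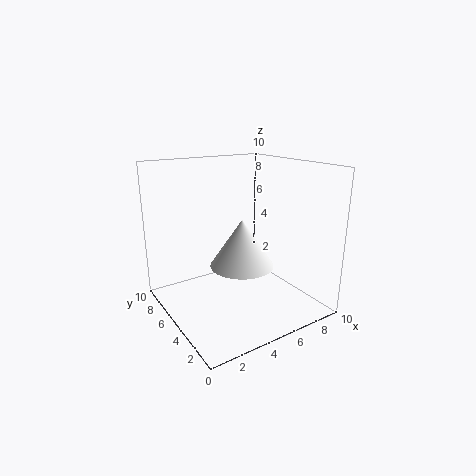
x = 4, y = 3, z = 4, r = 2, c = 'white'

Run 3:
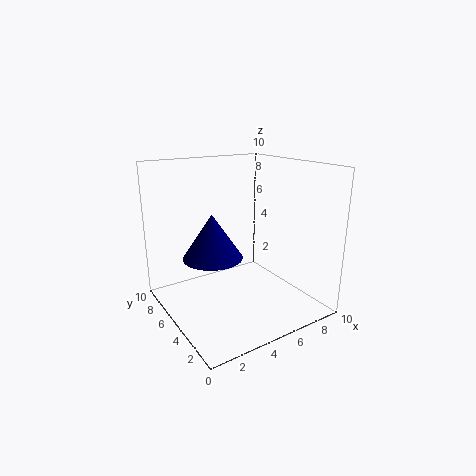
x = 3, y = 5, z = 4, r = 2, c = 'navy'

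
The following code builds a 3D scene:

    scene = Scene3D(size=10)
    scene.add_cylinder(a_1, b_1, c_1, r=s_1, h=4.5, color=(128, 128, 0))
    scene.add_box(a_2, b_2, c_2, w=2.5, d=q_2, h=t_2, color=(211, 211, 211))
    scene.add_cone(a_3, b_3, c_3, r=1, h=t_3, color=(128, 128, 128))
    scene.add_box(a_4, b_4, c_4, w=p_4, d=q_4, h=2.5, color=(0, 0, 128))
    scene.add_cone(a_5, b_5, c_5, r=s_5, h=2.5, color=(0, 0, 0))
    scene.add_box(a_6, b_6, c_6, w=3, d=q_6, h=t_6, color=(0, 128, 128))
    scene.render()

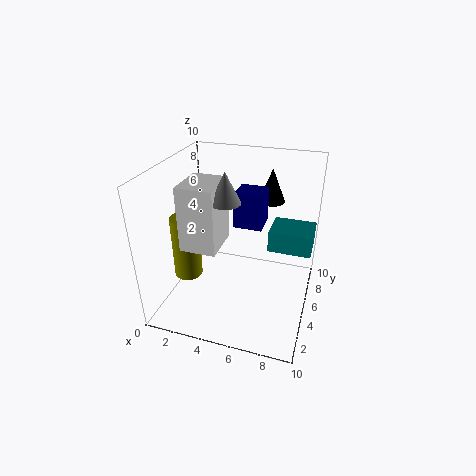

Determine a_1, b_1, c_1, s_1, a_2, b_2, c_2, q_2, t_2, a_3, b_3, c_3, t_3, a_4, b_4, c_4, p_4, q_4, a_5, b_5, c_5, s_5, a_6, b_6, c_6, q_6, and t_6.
a_1 = 1.5
b_1 = 4
c_1 = 2
s_1 = 1
a_2 = 1.5
b_2 = 3
c_2 = 4.5
q_2 = 3
t_2 = 4.5
a_3 = 4.5
b_3 = 4
c_3 = 8
t_3 = 2
a_4 = 4.5
b_4 = 5.5
c_4 = 5.5
p_4 = 2
q_4 = 2
a_5 = 6.5
b_5 = 8.5
c_5 = 6.5
s_5 = 1
a_6 = 7
b_6 = 5.5
c_6 = 4
q_6 = 2.5
t_6 = 1.5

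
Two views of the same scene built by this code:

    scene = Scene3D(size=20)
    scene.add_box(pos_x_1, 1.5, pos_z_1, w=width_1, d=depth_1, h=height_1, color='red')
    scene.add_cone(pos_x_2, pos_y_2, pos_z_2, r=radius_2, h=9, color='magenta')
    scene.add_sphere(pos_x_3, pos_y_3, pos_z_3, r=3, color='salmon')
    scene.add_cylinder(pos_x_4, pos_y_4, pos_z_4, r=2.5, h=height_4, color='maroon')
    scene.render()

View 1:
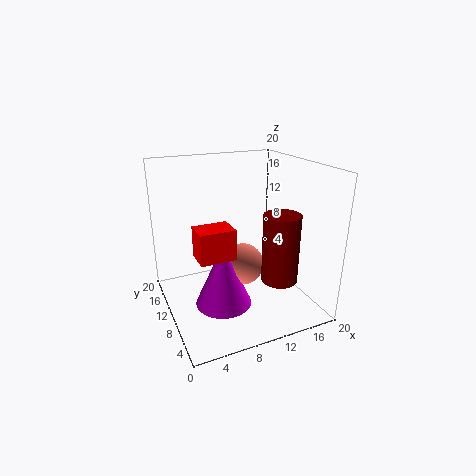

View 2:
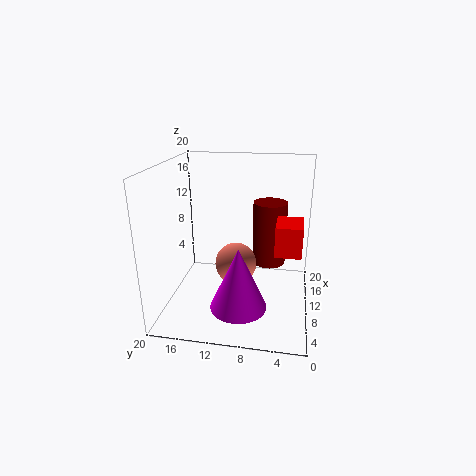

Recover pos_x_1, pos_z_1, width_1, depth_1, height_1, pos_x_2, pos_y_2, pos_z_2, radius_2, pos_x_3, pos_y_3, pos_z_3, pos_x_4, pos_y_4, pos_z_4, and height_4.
pos_x_1 = 2; pos_z_1 = 11.5; width_1 = 4; depth_1 = 3; height_1 = 3.5; pos_x_2 = 7.5; pos_y_2 = 9.5; pos_z_2 = 0.5; radius_2 = 4; pos_x_3 = 11; pos_y_3 = 10.5; pos_z_3 = 5.5; pos_x_4 = 14.5; pos_y_4 = 6; pos_z_4 = 4.5; height_4 = 9.5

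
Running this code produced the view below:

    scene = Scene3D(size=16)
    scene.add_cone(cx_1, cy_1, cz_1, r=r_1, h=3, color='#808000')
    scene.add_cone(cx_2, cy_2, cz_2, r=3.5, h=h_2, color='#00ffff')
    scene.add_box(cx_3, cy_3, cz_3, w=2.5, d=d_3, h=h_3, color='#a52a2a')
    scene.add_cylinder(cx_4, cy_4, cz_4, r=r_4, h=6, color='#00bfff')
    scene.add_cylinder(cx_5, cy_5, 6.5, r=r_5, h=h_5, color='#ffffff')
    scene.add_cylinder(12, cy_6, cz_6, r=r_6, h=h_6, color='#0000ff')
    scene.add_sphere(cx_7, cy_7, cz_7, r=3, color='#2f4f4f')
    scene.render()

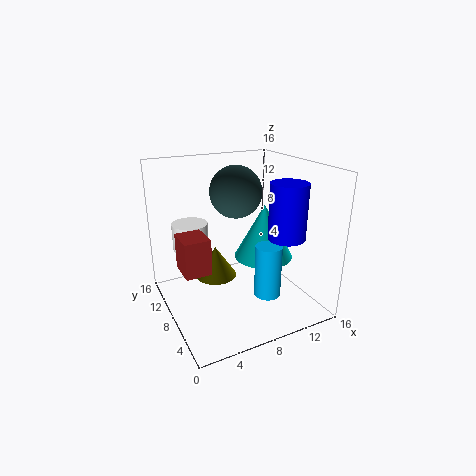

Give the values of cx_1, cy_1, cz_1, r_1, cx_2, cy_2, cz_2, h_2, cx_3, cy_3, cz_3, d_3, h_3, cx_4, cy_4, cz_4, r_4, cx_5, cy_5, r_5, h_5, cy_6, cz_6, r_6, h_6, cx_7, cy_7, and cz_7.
cx_1 = 4, cy_1 = 5, cz_1 = 6, r_1 = 2, cx_2 = 12, cy_2 = 9, cz_2 = 4.5, h_2 = 6.5, cx_3 = 0.5, cy_3 = 3.5, cz_3 = 7, d_3 = 3, h_3 = 3.5, cx_4 = 10.5, cy_4 = 5.5, cz_4 = 1.5, r_4 = 1.5, cx_5 = 3.5, cy_5 = 11, r_5 = 2, h_5 = 3, cy_6 = 4.5, cz_6 = 8.5, r_6 = 2, h_6 = 6, cx_7 = 9, cy_7 = 10.5, cz_7 = 12.5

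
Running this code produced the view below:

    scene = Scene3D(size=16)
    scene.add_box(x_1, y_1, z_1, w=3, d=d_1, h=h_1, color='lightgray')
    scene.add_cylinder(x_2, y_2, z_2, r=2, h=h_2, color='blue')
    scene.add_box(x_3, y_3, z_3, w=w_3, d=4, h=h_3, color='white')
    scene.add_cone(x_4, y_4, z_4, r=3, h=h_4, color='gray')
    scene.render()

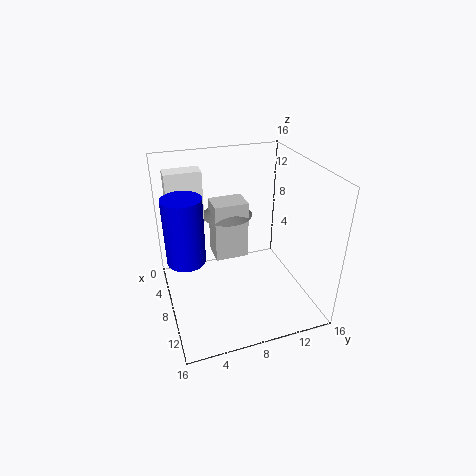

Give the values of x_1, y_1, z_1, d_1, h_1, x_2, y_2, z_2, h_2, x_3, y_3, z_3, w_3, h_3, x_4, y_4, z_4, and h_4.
x_1 = 3; y_1 = 6; z_1 = 4; d_1 = 4; h_1 = 7; x_2 = 9; y_2 = 2; z_2 = 7; h_2 = 7; x_3 = 3; y_3 = 1; z_3 = 9; w_3 = 2; h_3 = 6; x_4 = 4; y_4 = 8; z_4 = 9; h_4 = 2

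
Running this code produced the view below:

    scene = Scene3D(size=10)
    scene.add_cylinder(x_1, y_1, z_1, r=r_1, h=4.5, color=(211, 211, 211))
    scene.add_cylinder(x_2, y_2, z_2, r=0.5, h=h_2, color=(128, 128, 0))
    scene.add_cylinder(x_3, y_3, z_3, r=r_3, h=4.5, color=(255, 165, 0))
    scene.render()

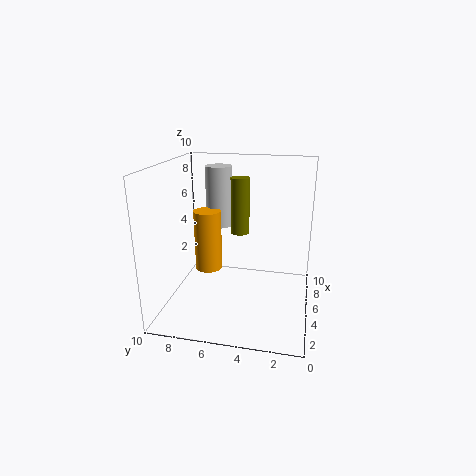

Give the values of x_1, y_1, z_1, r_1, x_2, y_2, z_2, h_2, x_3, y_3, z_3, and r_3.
x_1 = 7.5
y_1 = 7
z_1 = 5
r_1 = 1
x_2 = 1
y_2 = 4
z_2 = 7
h_2 = 3
x_3 = 6
y_3 = 7.5
z_3 = 2
r_3 = 1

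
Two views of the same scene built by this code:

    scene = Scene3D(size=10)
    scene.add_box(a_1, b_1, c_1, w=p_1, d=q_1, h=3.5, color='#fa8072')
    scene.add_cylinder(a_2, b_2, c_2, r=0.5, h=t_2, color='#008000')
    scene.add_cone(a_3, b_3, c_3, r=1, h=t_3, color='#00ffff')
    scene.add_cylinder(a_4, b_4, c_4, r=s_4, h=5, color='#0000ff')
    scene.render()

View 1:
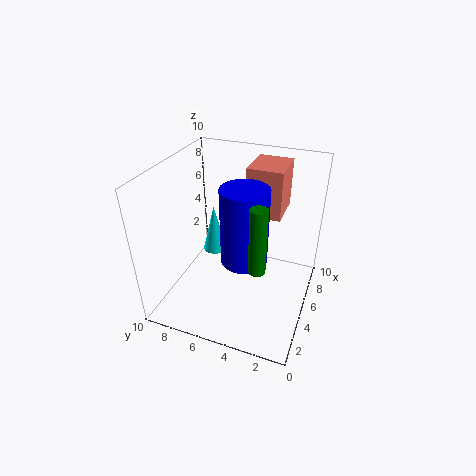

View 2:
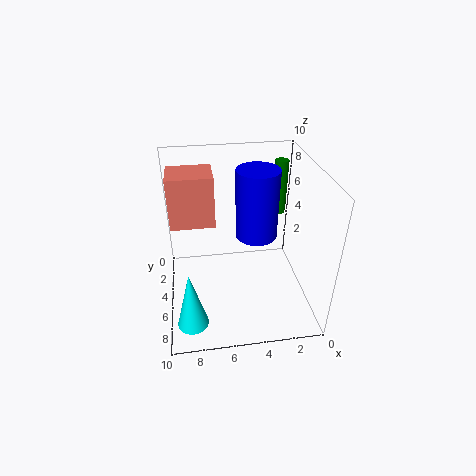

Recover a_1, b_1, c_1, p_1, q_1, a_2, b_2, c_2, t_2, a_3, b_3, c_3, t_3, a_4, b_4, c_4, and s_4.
a_1 = 6.5
b_1 = 2.5
c_1 = 6
p_1 = 3
q_1 = 2.5
a_2 = 1.5
b_2 = 2.5
c_2 = 5.5
t_2 = 4
a_3 = 8.5
b_3 = 8.5
c_3 = 1
t_3 = 4
a_4 = 3.5
b_4 = 4
c_4 = 4.5
s_4 = 1.5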